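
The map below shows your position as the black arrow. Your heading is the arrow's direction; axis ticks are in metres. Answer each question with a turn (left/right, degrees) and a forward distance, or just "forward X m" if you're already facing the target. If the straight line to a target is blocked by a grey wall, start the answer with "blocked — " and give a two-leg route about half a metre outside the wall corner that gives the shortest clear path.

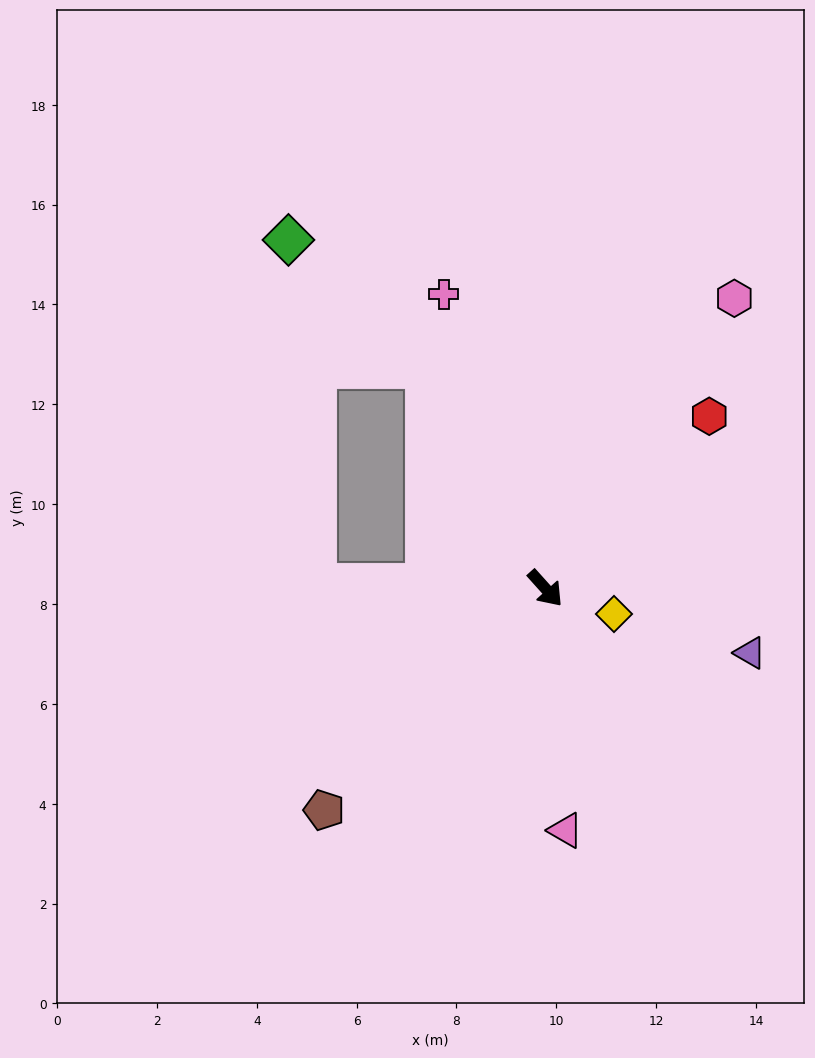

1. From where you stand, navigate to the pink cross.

turn left 157°, forward 6.2 m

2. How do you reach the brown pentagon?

turn right 87°, forward 6.3 m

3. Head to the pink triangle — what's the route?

turn right 37°, forward 4.9 m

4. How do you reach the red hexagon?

turn left 94°, forward 4.8 m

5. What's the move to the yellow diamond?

turn left 28°, forward 1.5 m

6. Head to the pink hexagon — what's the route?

turn left 105°, forward 6.9 m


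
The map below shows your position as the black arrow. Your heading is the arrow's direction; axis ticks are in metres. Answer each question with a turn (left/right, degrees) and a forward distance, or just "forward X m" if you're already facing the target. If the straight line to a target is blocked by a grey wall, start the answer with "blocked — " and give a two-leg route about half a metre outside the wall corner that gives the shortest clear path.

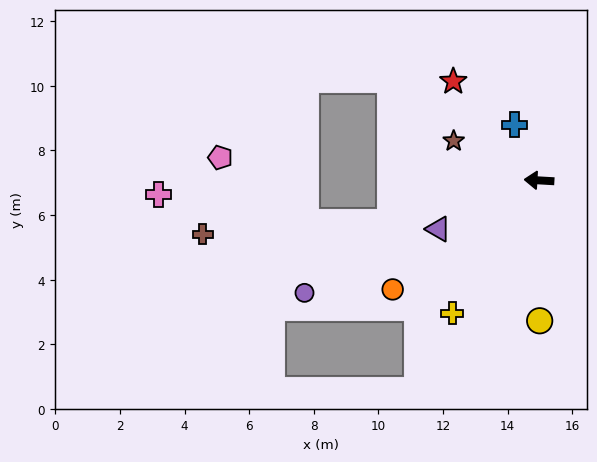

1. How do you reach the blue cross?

turn right 63°, forward 1.9 m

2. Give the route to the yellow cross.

turn left 60°, forward 4.9 m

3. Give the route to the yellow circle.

turn left 94°, forward 4.3 m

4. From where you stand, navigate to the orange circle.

turn left 40°, forward 5.7 m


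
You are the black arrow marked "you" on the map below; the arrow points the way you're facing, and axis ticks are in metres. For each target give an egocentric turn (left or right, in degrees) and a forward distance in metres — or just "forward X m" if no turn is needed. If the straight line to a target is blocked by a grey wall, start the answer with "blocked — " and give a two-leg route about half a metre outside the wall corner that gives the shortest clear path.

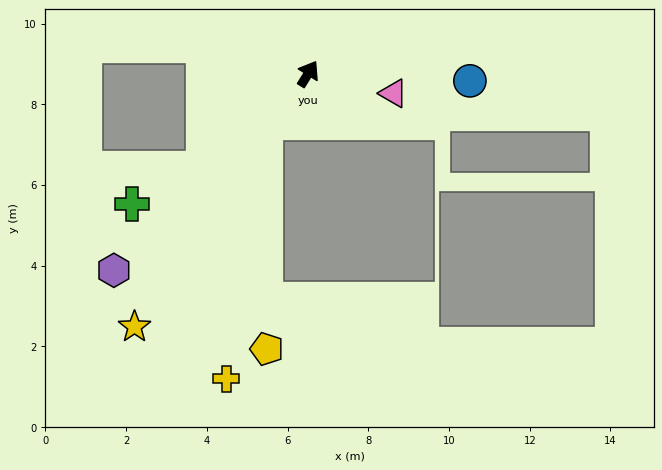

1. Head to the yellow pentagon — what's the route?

blocked — turn left 171°, forward 1.6 m, then turn left 41°, forward 5.6 m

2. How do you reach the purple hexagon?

turn left 167°, forward 6.8 m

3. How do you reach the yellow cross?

blocked — turn left 171°, forward 1.6 m, then turn left 32°, forward 6.4 m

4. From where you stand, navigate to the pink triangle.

turn right 71°, forward 2.2 m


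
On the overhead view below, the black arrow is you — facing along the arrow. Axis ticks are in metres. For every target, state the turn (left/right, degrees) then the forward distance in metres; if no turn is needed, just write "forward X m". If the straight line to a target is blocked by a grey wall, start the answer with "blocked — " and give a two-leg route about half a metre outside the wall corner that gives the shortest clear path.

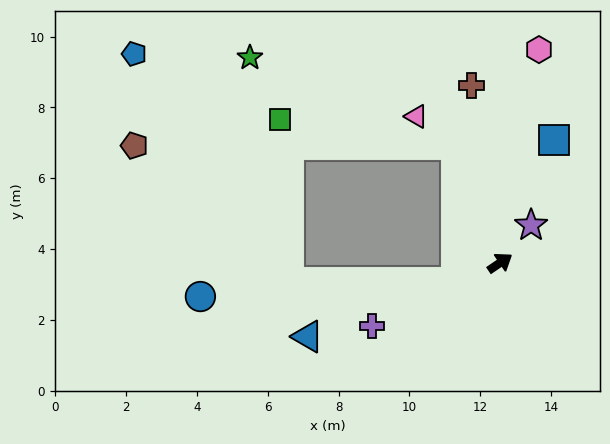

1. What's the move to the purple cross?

turn left 172°, forward 4.0 m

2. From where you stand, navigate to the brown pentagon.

blocked — turn left 76°, forward 3.6 m, then turn left 70°, forward 9.1 m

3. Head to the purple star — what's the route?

turn left 16°, forward 1.4 m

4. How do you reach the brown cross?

turn left 65°, forward 5.1 m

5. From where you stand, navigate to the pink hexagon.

turn left 46°, forward 6.1 m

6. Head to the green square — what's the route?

blocked — turn left 76°, forward 3.6 m, then turn left 62°, forward 5.0 m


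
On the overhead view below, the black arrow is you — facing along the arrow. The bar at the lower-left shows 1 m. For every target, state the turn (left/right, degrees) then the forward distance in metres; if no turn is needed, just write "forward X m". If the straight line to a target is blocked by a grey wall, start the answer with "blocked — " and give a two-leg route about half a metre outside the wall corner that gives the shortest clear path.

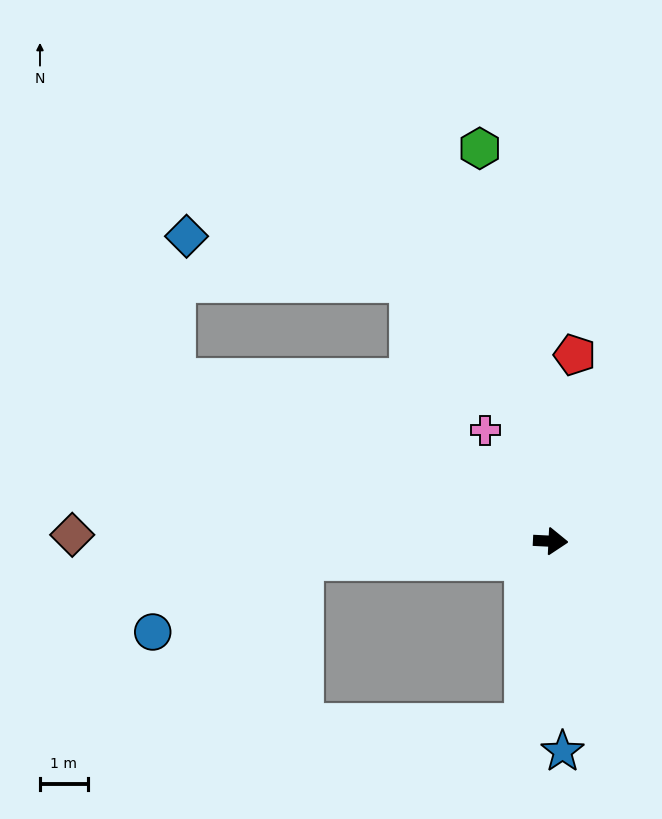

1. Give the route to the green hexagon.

turn left 103°, forward 8.3 m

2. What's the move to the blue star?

turn right 84°, forward 4.4 m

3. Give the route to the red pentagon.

turn left 85°, forward 3.9 m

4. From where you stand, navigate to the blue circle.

blocked — turn right 173°, forward 5.2 m, then turn left 21°, forward 3.5 m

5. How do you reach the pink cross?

turn left 123°, forward 2.7 m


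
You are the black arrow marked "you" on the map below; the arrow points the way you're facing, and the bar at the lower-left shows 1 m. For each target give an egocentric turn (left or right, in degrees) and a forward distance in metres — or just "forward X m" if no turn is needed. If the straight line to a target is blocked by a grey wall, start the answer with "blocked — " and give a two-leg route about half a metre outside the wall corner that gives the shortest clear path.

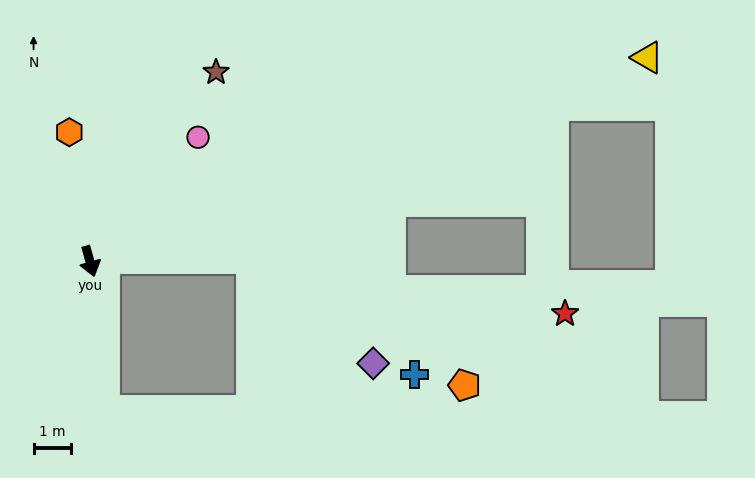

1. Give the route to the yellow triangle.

turn left 94°, forward 15.8 m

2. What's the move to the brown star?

turn left 131°, forward 6.1 m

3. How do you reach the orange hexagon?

turn left 173°, forward 3.5 m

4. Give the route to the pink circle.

turn left 123°, forward 4.4 m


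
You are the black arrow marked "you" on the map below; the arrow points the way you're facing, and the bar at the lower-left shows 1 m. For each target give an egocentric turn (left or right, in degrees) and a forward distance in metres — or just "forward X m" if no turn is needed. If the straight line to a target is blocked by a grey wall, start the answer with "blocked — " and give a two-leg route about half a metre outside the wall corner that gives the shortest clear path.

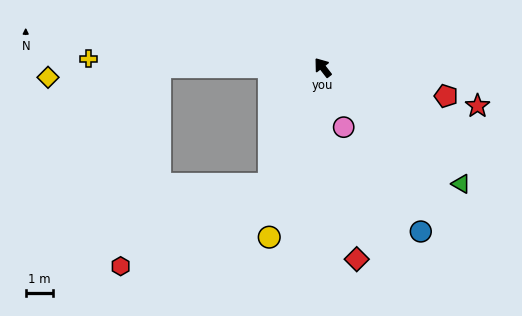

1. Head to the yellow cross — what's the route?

turn left 50°, forward 8.6 m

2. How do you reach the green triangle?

turn right 168°, forward 6.6 m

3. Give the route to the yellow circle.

turn left 125°, forward 6.5 m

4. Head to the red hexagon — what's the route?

blocked — turn left 118°, forward 4.7 m, then turn right 37°, forward 6.2 m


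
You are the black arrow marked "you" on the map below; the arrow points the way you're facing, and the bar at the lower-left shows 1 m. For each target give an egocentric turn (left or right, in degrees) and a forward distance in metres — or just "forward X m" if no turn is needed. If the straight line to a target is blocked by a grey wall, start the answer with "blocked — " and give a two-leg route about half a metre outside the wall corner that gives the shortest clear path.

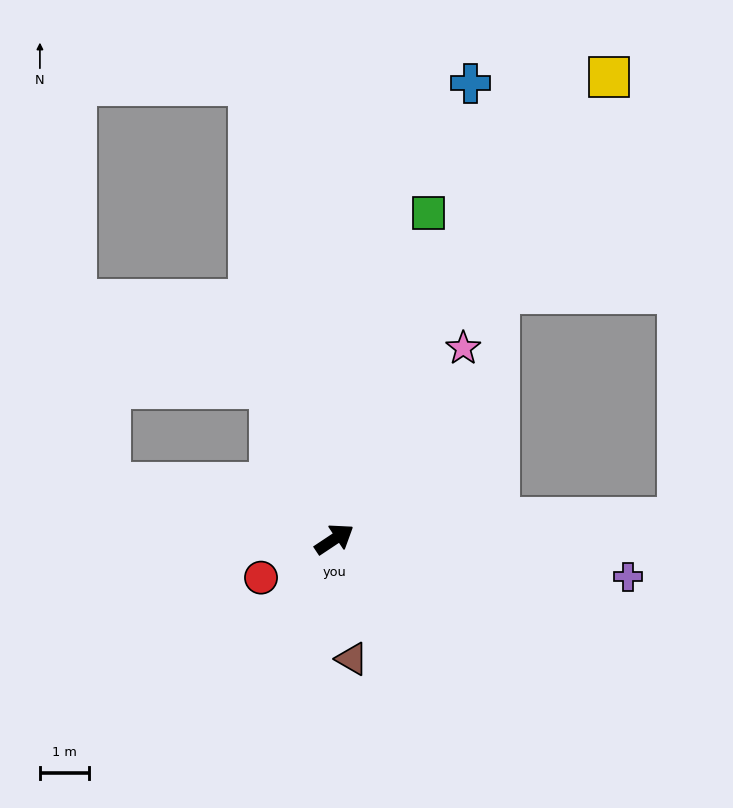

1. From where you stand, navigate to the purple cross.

turn right 41°, forward 6.0 m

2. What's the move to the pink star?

turn left 22°, forward 4.7 m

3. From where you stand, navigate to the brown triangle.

turn right 115°, forward 2.5 m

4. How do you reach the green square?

turn left 40°, forward 6.9 m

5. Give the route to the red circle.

turn left 174°, forward 1.7 m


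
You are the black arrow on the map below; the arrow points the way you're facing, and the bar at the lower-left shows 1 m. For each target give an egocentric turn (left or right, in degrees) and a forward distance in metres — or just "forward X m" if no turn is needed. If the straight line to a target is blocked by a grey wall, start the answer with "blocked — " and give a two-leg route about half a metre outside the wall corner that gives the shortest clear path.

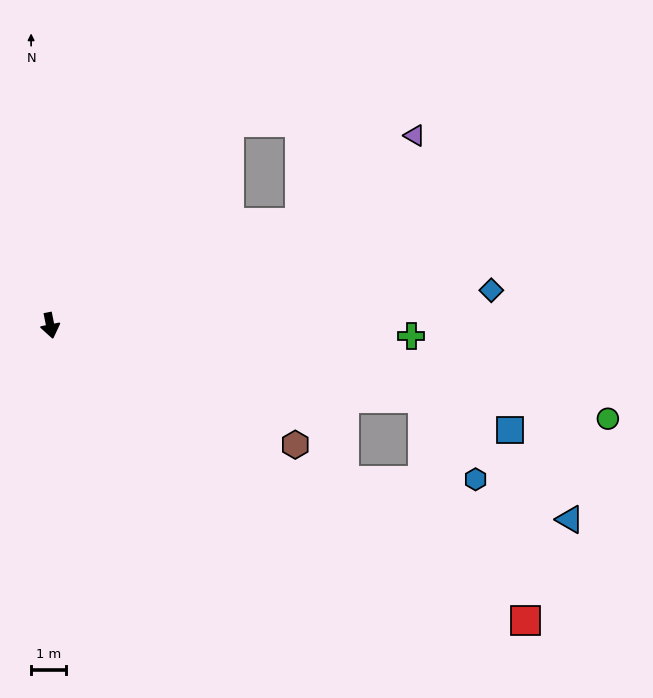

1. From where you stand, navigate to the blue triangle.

blocked — turn left 68°, forward 11.0 m, then turn right 29°, forward 5.5 m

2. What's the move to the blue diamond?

turn left 83°, forward 12.8 m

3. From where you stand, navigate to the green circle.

turn left 69°, forward 16.4 m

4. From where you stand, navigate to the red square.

turn left 47°, forward 16.2 m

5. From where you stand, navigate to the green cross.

turn left 77°, forward 10.5 m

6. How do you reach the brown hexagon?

turn left 53°, forward 7.9 m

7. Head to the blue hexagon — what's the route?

blocked — turn left 68°, forward 11.0 m, then turn right 46°, forward 2.8 m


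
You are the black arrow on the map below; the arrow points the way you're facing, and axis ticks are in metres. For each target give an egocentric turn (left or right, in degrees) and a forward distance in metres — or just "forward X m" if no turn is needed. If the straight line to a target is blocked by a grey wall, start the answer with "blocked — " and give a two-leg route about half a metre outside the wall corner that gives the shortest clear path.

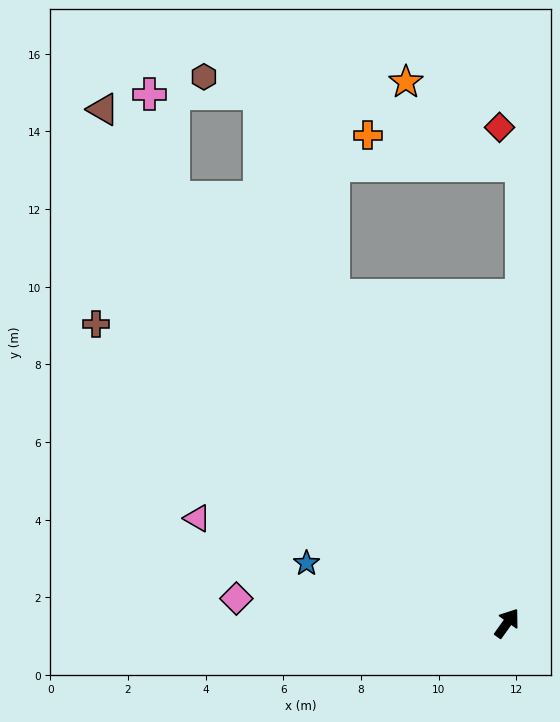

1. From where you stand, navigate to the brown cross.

turn left 90°, forward 13.1 m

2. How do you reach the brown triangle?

turn left 74°, forward 16.8 m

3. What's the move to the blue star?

turn left 109°, forward 5.4 m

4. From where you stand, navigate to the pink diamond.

turn left 120°, forward 7.0 m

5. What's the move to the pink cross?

blocked — turn left 74°, forward 13.9 m, then turn right 25°, forward 2.7 m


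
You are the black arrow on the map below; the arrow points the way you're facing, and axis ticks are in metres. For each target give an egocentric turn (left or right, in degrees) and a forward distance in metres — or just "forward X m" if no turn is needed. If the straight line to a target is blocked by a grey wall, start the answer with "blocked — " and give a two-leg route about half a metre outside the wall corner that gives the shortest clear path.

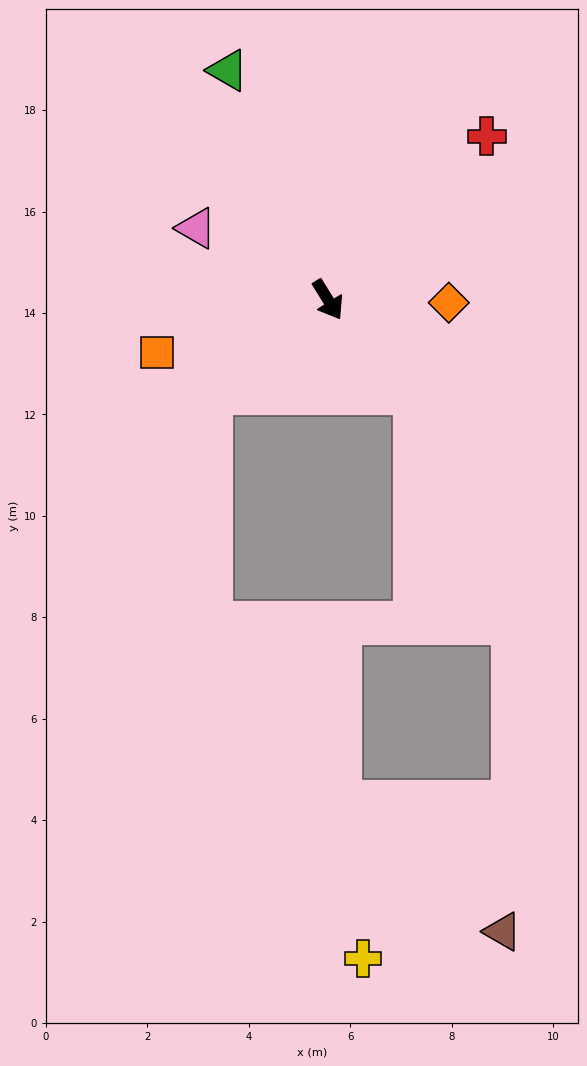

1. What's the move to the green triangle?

turn left 172°, forward 4.9 m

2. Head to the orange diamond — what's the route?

turn left 57°, forward 2.4 m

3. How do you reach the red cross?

turn left 104°, forward 4.5 m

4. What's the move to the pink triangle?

turn right 150°, forward 3.0 m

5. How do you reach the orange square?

turn right 105°, forward 3.5 m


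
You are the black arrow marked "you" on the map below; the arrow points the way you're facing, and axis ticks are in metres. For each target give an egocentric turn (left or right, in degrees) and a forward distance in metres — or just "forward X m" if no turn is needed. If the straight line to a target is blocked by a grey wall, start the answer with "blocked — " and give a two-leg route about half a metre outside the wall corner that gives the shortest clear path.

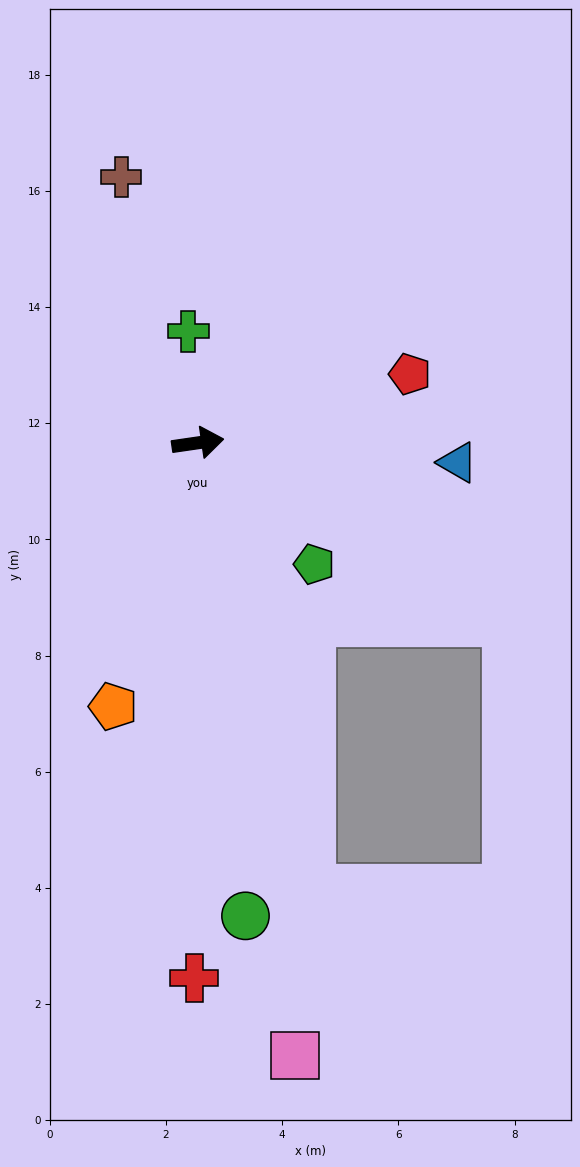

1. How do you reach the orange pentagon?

turn right 116°, forward 4.8 m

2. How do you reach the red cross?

turn right 99°, forward 9.2 m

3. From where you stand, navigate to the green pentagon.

turn right 54°, forward 2.9 m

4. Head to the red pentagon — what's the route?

turn left 10°, forward 3.8 m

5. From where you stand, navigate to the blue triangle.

turn right 13°, forward 4.5 m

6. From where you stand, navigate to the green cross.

turn left 87°, forward 1.9 m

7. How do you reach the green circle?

turn right 93°, forward 8.2 m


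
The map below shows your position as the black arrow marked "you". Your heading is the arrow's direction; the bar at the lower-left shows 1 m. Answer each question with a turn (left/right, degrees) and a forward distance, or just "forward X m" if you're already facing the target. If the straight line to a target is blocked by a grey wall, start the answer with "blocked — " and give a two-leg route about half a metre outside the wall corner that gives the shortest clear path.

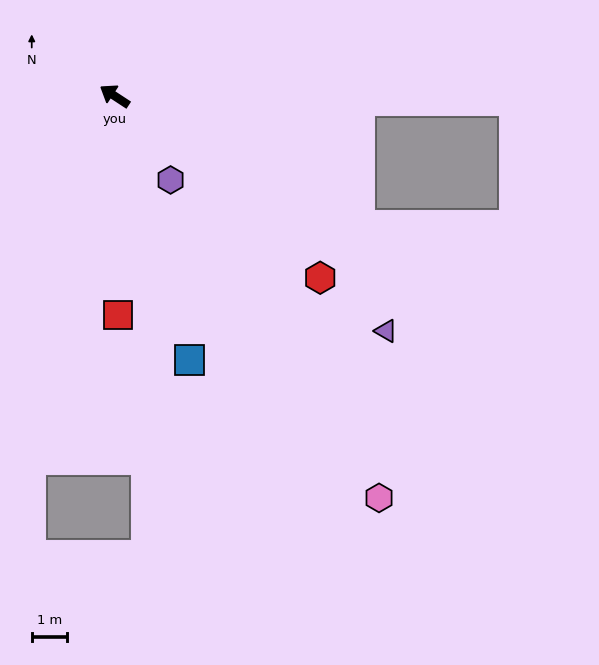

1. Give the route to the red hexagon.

turn left 172°, forward 7.7 m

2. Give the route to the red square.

turn left 124°, forward 6.2 m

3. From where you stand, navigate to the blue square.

turn left 139°, forward 7.7 m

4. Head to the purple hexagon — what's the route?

turn left 157°, forward 2.8 m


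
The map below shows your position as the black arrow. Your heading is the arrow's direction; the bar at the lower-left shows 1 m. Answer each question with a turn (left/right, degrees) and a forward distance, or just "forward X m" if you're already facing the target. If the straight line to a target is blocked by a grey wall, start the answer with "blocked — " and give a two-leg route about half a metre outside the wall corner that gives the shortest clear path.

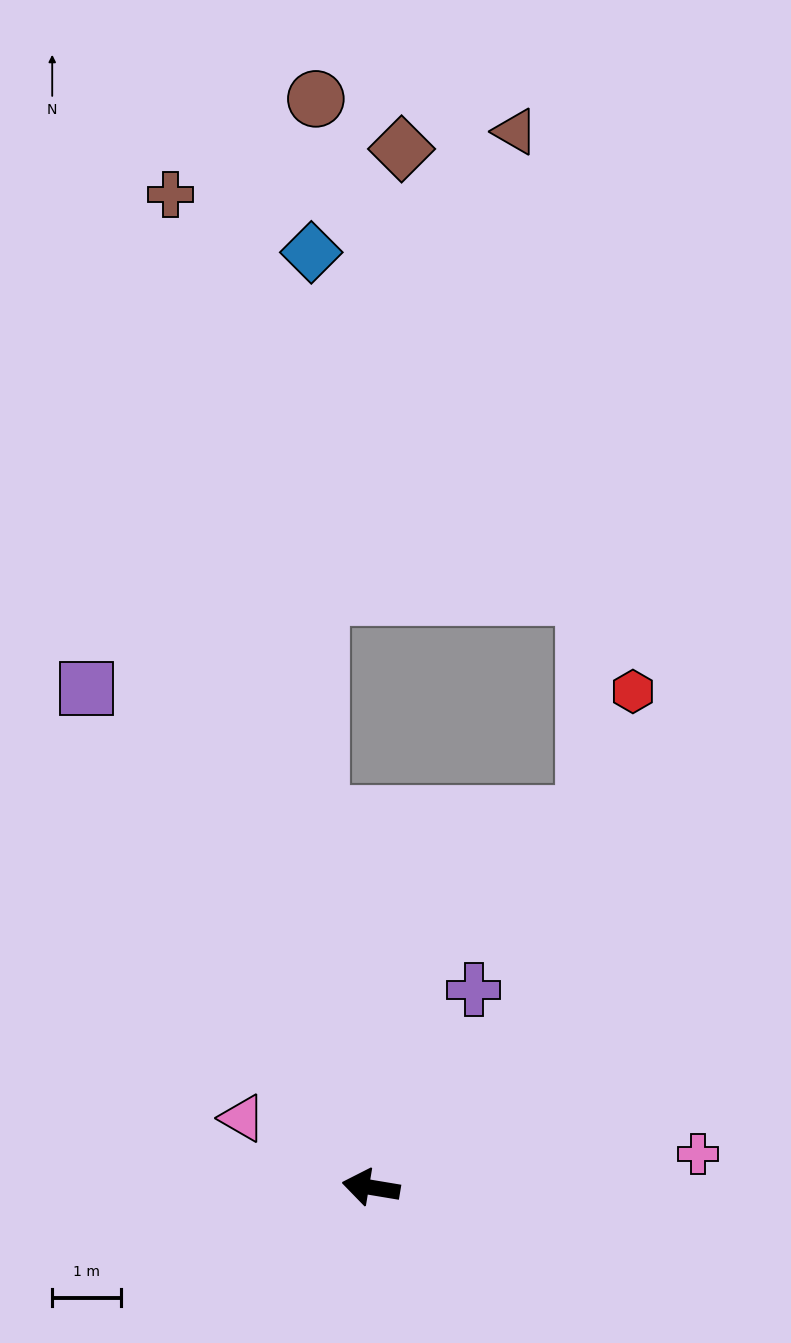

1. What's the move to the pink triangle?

turn right 19°, forward 2.1 m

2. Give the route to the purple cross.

turn right 108°, forward 3.3 m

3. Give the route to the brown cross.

turn right 69°, forward 14.8 m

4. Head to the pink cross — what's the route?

turn right 165°, forward 4.8 m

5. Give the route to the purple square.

turn right 51°, forward 8.4 m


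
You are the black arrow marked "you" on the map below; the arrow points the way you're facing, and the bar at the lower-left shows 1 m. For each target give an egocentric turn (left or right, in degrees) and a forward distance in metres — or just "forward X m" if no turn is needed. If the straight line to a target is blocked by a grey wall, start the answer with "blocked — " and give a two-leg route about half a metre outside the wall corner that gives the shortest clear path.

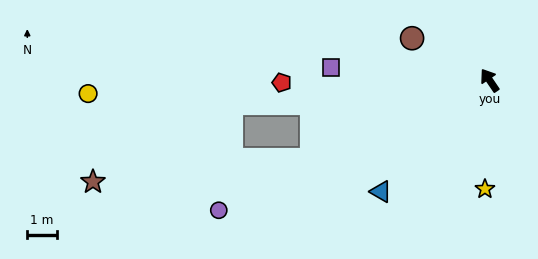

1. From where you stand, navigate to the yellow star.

turn left 143°, forward 3.7 m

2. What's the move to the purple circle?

turn left 82°, forward 10.3 m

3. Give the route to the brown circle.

turn left 27°, forward 3.0 m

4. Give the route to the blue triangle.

turn left 102°, forward 5.3 m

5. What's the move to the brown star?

blocked — turn left 80°, forward 6.6 m, then turn right 18°, forward 7.5 m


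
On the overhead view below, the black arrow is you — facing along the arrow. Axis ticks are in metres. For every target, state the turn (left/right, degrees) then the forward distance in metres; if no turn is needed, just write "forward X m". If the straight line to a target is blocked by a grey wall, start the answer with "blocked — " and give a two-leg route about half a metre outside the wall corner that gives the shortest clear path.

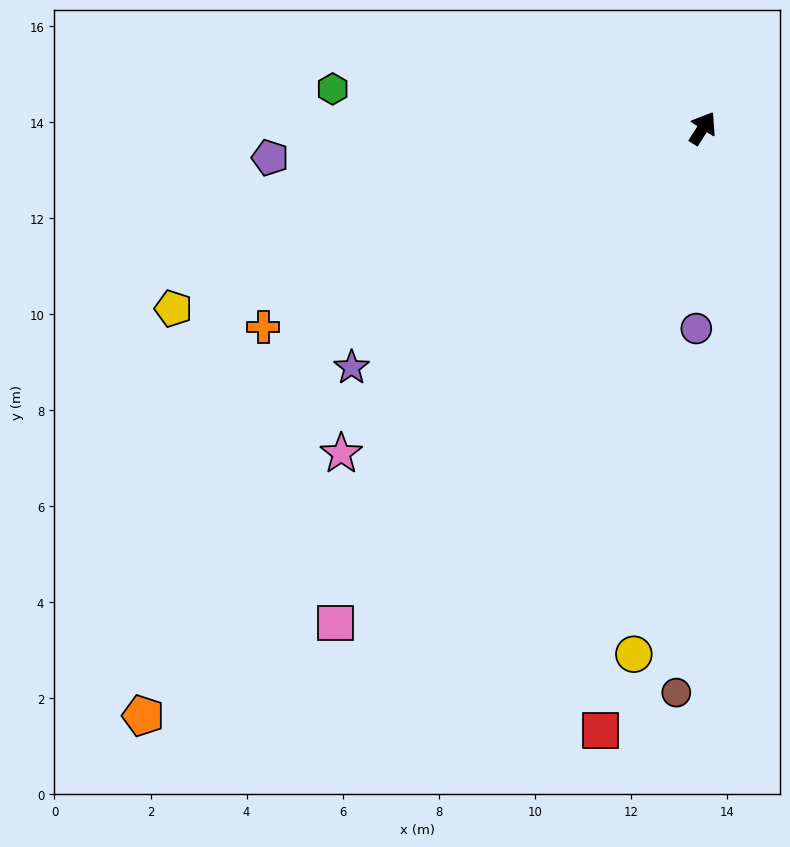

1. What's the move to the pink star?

turn left 164°, forward 10.1 m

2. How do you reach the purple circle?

turn right 149°, forward 4.2 m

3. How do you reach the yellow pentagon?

turn left 141°, forward 11.6 m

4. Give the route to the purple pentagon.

turn left 126°, forward 9.0 m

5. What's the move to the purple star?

turn left 157°, forward 8.9 m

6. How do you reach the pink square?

turn left 176°, forward 12.8 m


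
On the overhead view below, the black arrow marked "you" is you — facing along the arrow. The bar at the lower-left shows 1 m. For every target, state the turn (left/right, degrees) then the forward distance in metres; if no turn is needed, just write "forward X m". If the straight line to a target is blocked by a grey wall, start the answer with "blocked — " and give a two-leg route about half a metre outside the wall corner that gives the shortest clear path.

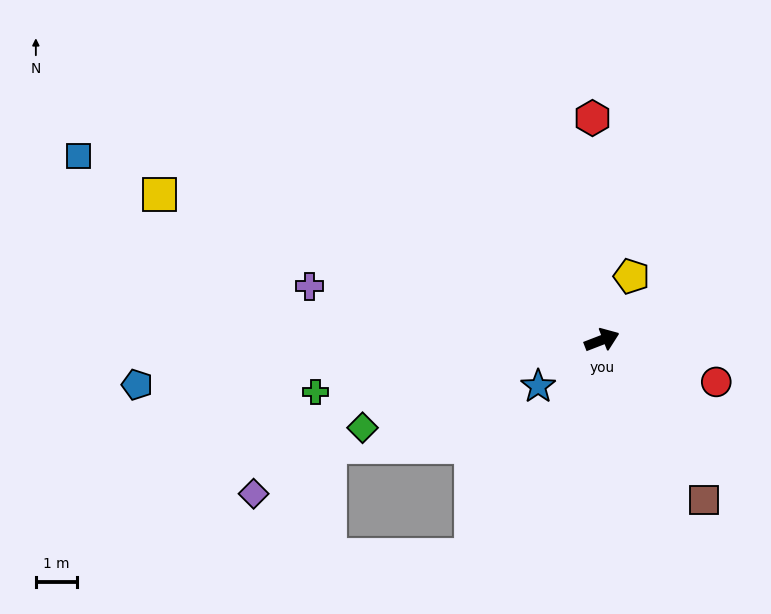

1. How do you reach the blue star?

turn right 165°, forward 1.9 m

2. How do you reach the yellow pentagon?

turn left 44°, forward 1.7 m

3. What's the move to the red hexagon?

turn left 71°, forward 5.4 m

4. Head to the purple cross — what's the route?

turn left 148°, forward 7.2 m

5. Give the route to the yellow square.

turn left 141°, forward 11.2 m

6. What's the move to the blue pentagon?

turn left 164°, forward 11.3 m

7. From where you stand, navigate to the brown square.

turn right 78°, forward 4.6 m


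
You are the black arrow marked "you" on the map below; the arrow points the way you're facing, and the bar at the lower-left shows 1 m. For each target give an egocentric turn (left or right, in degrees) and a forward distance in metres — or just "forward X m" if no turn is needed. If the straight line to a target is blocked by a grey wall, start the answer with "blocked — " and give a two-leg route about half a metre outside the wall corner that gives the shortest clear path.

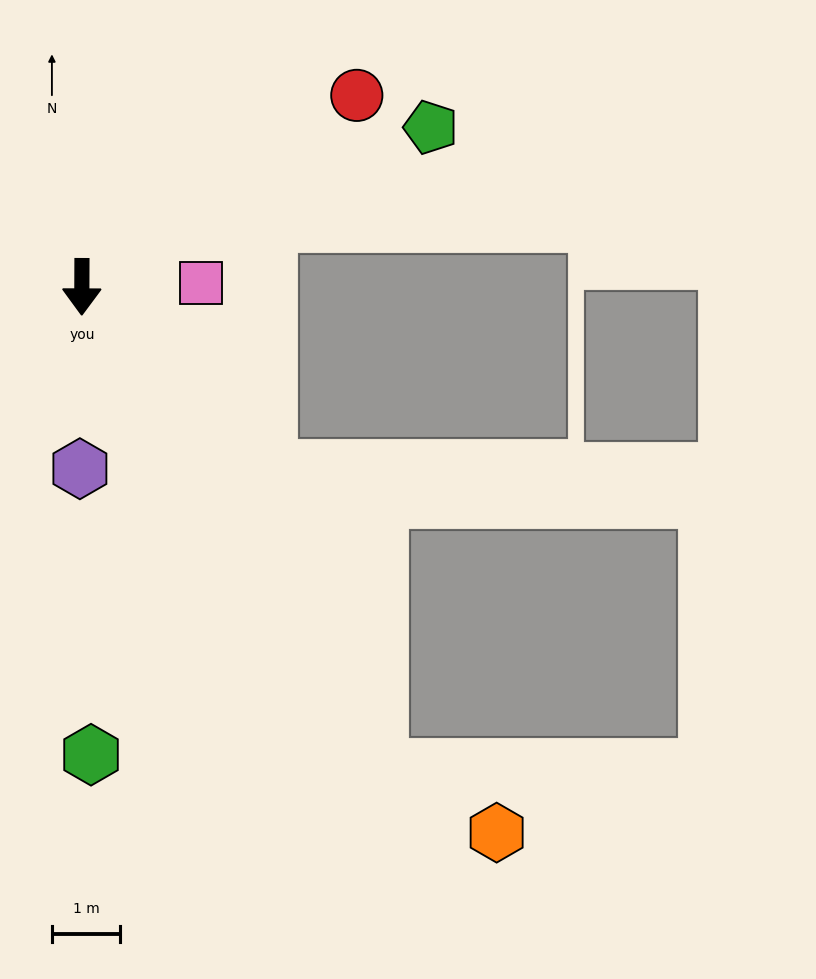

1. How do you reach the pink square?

turn left 92°, forward 1.8 m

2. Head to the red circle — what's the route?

turn left 125°, forward 4.9 m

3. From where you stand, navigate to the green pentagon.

turn left 115°, forward 5.6 m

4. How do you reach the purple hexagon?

forward 2.7 m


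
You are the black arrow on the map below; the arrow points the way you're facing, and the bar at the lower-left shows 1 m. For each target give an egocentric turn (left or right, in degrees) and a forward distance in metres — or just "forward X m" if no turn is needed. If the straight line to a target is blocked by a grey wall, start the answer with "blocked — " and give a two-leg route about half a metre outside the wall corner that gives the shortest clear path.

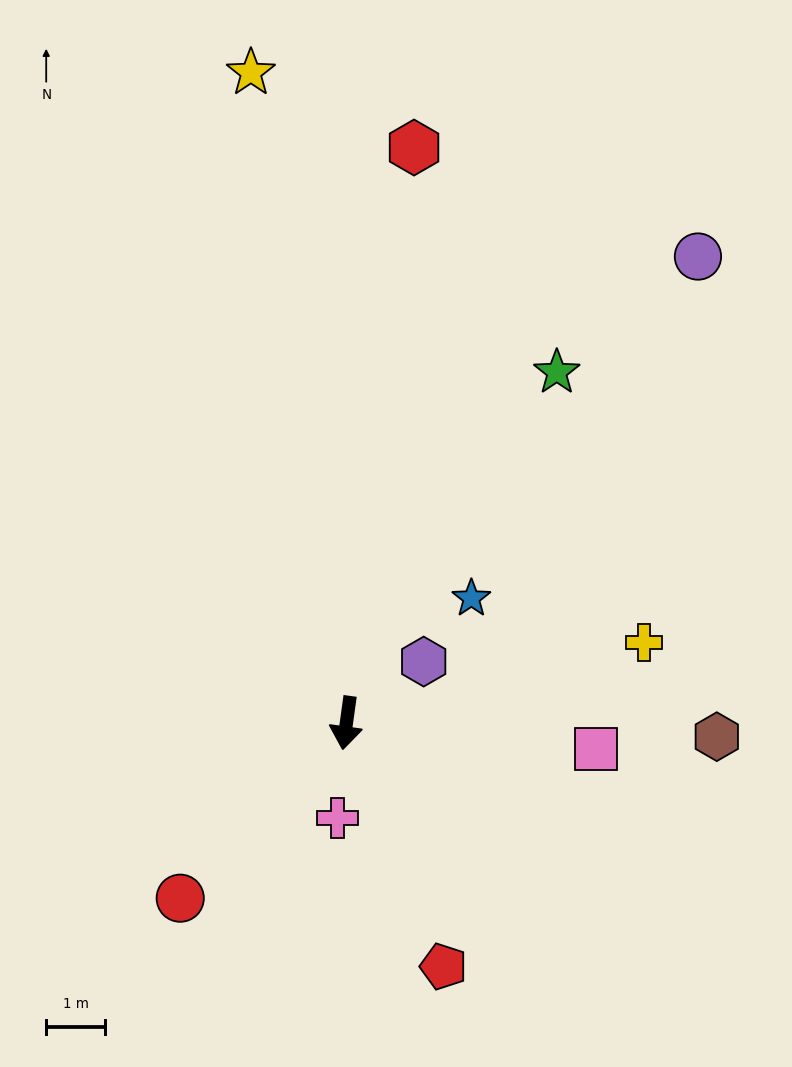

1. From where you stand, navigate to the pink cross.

turn left 3°, forward 1.6 m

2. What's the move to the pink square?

turn left 92°, forward 4.2 m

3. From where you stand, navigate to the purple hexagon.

turn left 136°, forward 1.7 m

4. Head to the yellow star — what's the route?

turn right 164°, forward 11.1 m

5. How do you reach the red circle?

turn right 36°, forward 4.1 m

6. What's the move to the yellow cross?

turn left 113°, forward 5.2 m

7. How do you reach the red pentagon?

turn left 30°, forward 4.4 m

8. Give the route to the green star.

turn left 157°, forward 6.9 m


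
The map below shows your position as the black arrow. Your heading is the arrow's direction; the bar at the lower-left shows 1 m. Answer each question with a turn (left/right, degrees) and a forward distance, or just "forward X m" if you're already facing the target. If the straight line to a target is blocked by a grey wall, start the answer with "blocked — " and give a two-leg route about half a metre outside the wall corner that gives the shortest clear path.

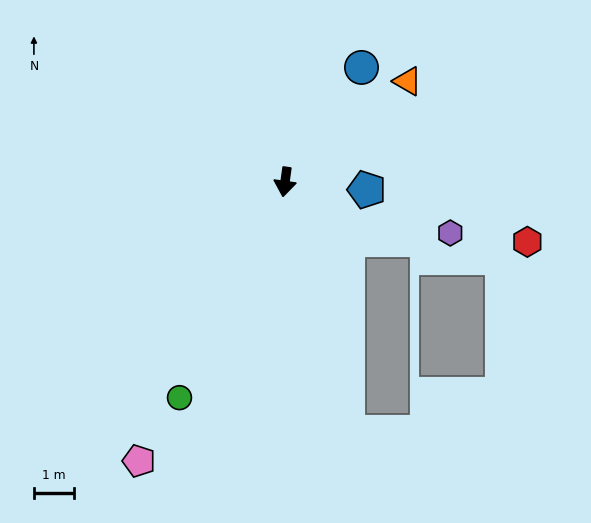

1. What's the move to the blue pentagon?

turn left 93°, forward 2.0 m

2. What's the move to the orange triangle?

turn left 137°, forward 3.9 m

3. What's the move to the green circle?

turn right 18°, forward 6.0 m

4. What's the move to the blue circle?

turn left 154°, forward 3.4 m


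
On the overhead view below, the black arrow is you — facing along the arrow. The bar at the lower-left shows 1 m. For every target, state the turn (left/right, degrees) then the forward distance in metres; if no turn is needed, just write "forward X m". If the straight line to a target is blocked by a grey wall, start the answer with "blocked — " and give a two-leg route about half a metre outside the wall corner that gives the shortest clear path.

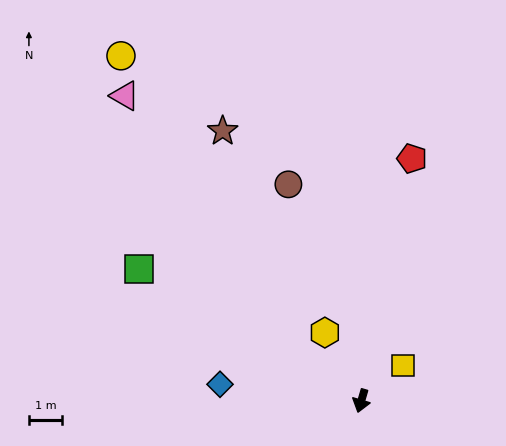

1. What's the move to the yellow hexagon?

turn right 136°, forward 2.3 m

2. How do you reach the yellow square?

turn left 147°, forward 1.6 m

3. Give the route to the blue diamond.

turn right 80°, forward 4.3 m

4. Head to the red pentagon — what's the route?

turn right 176°, forward 7.5 m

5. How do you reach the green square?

turn right 104°, forward 7.8 m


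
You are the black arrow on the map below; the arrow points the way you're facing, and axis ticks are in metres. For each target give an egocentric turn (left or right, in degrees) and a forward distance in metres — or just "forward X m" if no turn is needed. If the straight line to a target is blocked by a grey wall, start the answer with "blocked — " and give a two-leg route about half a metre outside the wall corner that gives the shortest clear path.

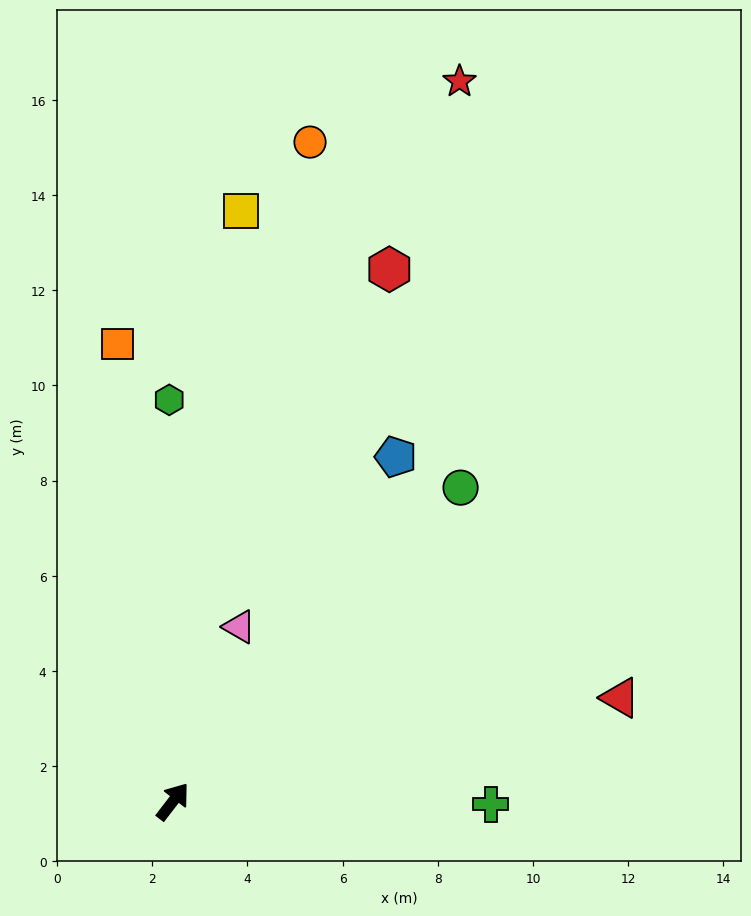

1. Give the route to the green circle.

turn right 5°, forward 8.9 m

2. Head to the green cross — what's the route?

turn right 53°, forward 6.7 m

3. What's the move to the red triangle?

turn right 39°, forward 9.6 m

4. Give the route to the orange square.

turn left 45°, forward 9.7 m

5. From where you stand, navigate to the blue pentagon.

turn left 5°, forward 8.6 m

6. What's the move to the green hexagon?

turn left 38°, forward 8.4 m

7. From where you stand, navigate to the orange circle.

turn left 26°, forward 14.1 m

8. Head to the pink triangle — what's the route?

turn left 17°, forward 3.9 m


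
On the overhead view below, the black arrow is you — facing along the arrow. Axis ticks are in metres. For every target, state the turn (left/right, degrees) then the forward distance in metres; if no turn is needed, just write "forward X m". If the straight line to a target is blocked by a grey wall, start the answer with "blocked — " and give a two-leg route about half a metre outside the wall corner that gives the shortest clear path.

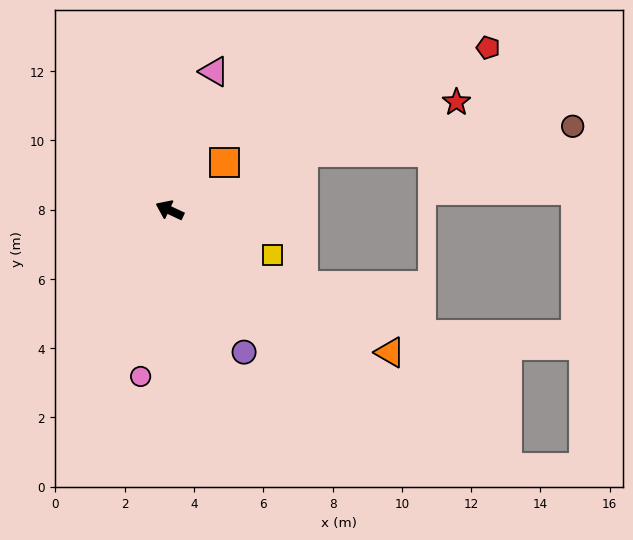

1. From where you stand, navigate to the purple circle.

turn left 143°, forward 4.6 m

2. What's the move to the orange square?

turn right 114°, forward 2.1 m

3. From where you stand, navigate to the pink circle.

turn left 105°, forward 4.9 m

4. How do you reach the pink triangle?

turn right 83°, forward 4.2 m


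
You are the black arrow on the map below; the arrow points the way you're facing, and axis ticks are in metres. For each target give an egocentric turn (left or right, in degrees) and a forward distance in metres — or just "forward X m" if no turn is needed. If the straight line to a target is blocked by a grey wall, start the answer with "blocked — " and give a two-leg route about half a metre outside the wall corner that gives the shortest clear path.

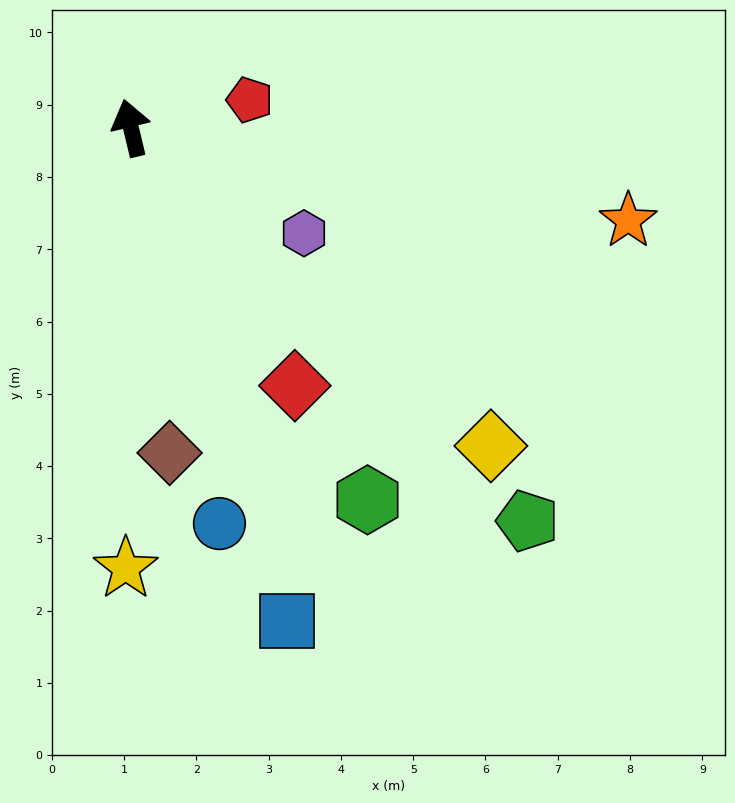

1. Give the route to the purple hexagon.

turn right 135°, forward 2.8 m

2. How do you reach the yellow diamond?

turn right 145°, forward 6.6 m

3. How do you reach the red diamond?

turn right 161°, forward 4.2 m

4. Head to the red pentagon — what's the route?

turn right 90°, forward 1.7 m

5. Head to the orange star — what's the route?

turn right 114°, forward 7.0 m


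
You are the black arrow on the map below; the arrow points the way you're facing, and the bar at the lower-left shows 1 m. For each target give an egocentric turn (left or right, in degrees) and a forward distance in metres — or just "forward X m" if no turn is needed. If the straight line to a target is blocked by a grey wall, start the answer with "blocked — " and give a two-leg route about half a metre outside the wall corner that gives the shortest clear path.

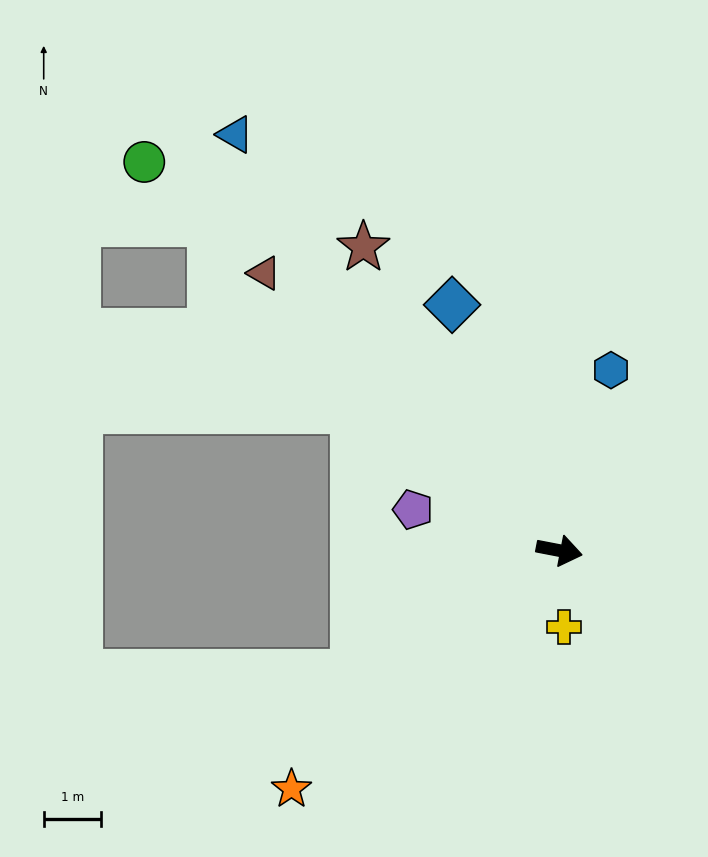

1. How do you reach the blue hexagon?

turn left 85°, forward 3.3 m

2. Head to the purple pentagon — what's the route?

turn left 175°, forward 2.7 m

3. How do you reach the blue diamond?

turn left 125°, forward 4.7 m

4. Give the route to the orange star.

turn right 127°, forward 6.3 m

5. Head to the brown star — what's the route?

turn left 134°, forward 6.4 m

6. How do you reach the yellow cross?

turn right 76°, forward 1.3 m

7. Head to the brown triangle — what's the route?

turn left 148°, forward 7.1 m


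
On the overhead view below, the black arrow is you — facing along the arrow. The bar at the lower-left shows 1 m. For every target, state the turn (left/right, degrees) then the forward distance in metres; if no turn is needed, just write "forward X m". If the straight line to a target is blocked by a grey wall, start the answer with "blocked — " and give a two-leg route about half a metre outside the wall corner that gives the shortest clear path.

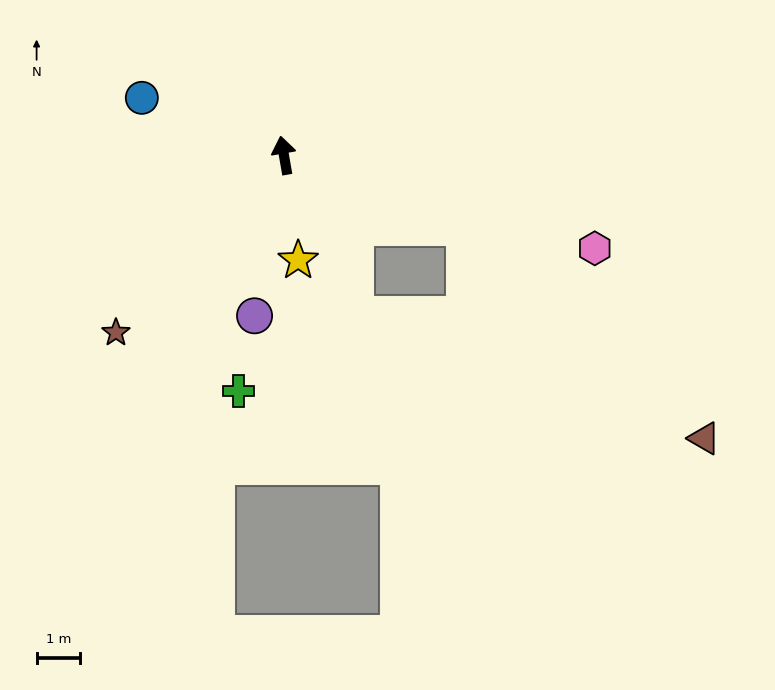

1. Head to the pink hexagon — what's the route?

turn right 117°, forward 7.5 m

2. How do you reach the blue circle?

turn left 58°, forward 3.5 m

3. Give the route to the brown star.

turn left 127°, forward 5.6 m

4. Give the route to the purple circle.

turn left 160°, forward 3.8 m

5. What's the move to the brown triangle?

blocked — turn right 122°, forward 4.5 m, then turn right 19°, forward 7.3 m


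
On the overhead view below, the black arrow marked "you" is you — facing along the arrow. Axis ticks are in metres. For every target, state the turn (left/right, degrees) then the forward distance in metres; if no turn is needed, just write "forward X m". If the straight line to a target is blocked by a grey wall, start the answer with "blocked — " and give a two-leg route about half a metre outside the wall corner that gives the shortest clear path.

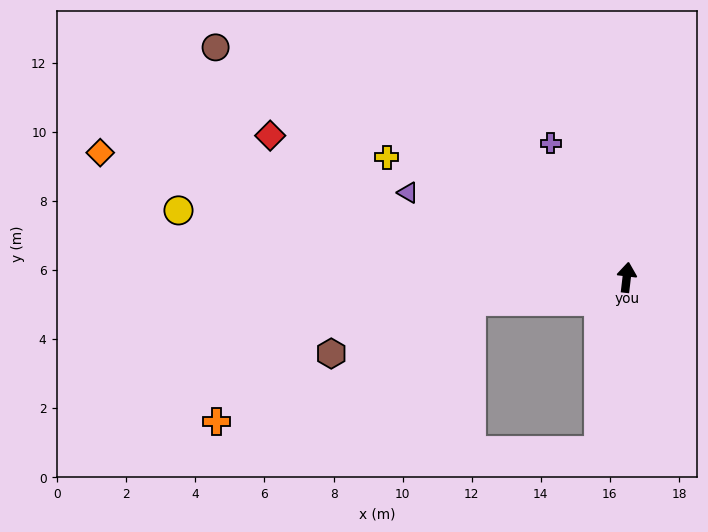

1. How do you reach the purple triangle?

turn left 76°, forward 6.8 m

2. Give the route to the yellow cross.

turn left 70°, forward 7.8 m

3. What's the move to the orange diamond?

turn left 83°, forward 15.7 m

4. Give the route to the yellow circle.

turn left 88°, forward 13.1 m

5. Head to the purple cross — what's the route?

turn left 36°, forward 4.5 m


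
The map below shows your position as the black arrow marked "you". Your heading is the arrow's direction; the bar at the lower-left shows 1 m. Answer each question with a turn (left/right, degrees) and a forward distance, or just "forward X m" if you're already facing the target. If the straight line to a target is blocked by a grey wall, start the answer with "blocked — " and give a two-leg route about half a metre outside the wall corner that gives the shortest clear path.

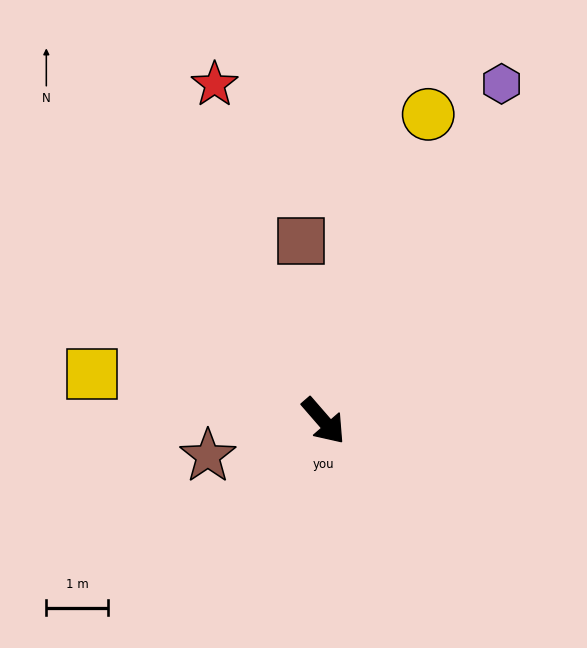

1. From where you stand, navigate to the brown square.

turn left 146°, forward 2.9 m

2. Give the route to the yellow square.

turn right 142°, forward 3.8 m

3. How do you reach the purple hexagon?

turn left 111°, forward 6.2 m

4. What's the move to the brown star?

turn right 114°, forward 2.0 m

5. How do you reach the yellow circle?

turn left 120°, forward 5.3 m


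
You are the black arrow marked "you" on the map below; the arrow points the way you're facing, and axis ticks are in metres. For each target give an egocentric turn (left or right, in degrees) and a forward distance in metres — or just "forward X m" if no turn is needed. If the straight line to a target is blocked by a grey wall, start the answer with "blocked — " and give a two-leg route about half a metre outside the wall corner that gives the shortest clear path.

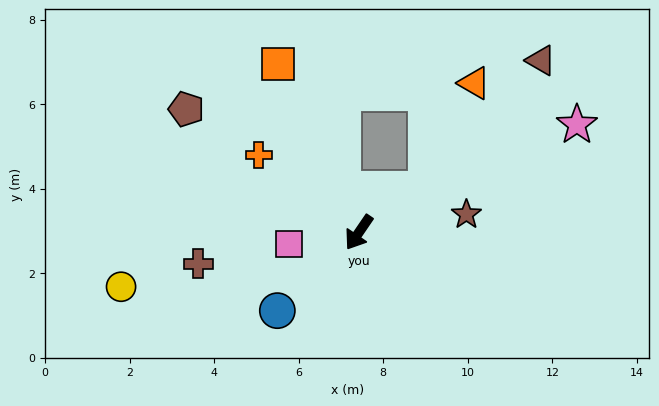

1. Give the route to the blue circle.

turn right 12°, forward 2.7 m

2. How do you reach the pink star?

turn left 151°, forward 5.8 m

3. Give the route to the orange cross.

turn right 93°, forward 3.0 m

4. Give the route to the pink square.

turn right 46°, forward 1.7 m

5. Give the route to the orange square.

turn right 120°, forward 4.4 m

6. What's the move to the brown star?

turn left 134°, forward 2.6 m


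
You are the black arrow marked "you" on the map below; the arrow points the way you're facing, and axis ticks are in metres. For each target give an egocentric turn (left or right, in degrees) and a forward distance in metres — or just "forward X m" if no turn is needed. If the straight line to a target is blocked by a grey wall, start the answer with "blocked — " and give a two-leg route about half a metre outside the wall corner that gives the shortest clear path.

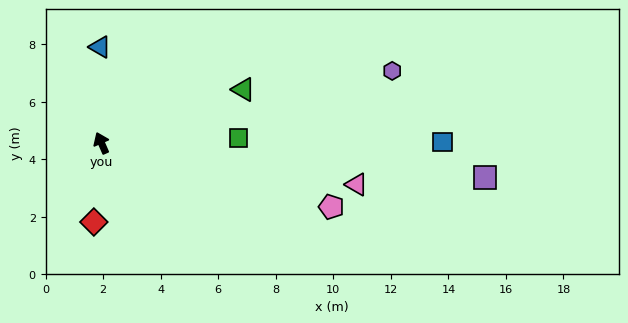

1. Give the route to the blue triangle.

turn right 23°, forward 3.3 m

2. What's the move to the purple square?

turn right 119°, forward 13.4 m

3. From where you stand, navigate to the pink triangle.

turn right 123°, forward 9.0 m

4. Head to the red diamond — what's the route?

turn left 151°, forward 2.8 m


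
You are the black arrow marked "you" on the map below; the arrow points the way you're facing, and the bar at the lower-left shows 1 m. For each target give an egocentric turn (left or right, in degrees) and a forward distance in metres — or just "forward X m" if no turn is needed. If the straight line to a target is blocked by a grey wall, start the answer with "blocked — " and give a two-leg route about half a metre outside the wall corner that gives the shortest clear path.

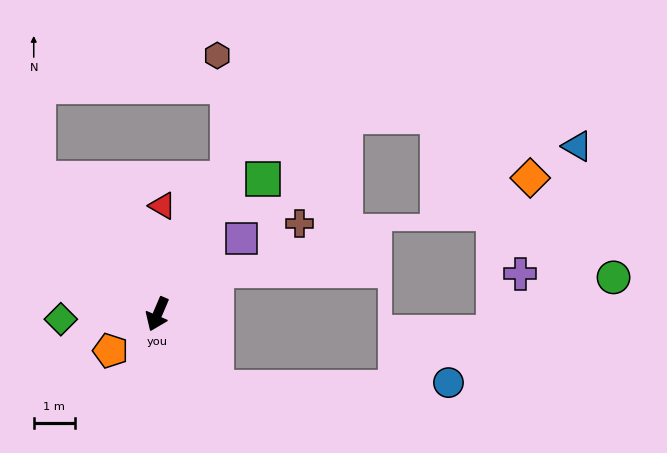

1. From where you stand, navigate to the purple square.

turn left 155°, forward 2.7 m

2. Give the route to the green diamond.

turn right 64°, forward 2.4 m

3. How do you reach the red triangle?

turn right 159°, forward 2.6 m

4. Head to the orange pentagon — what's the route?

turn right 29°, forward 1.5 m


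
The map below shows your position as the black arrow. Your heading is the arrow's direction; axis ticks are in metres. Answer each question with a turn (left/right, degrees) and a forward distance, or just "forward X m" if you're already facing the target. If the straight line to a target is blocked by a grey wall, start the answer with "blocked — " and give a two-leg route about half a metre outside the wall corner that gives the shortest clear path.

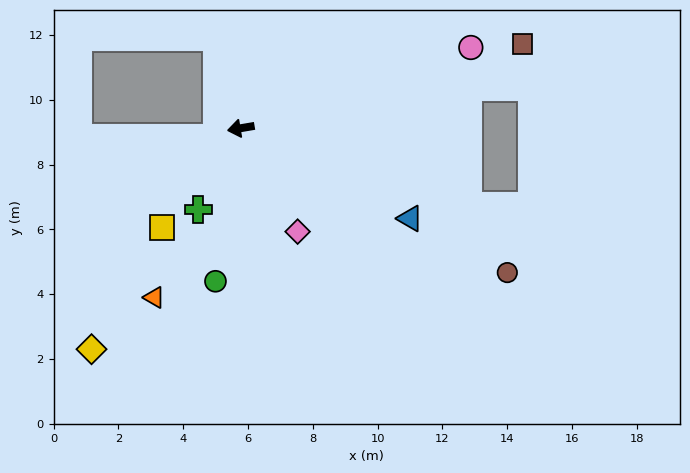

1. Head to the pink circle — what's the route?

turn right 170°, forward 7.5 m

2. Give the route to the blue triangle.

turn left 142°, forward 5.9 m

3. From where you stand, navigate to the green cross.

turn left 53°, forward 2.8 m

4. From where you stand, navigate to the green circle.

turn left 71°, forward 4.8 m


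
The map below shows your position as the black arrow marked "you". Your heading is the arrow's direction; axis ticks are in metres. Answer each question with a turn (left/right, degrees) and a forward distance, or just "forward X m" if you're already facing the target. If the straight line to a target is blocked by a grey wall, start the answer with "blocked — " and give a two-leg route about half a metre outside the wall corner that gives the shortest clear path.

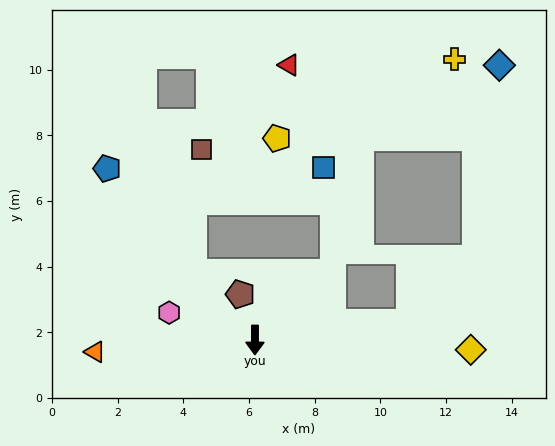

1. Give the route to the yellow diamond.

turn left 88°, forward 6.6 m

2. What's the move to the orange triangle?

turn right 86°, forward 4.9 m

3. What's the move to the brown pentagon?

turn right 162°, forward 1.5 m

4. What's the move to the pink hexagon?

turn right 107°, forward 2.7 m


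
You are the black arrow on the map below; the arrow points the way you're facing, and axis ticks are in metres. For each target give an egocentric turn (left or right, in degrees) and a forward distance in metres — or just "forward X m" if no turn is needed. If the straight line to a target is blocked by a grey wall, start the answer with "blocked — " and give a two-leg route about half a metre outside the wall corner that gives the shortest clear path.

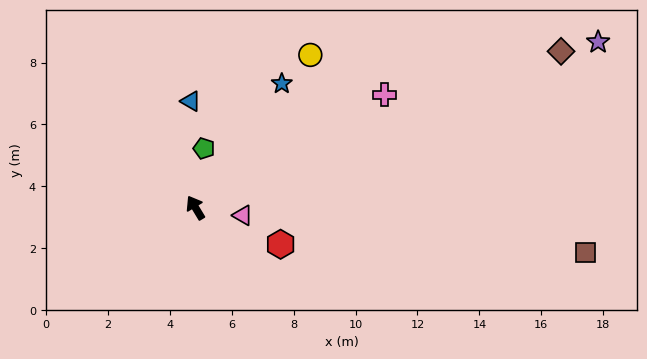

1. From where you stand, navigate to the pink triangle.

turn right 130°, forward 1.5 m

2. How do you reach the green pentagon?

turn right 39°, forward 1.9 m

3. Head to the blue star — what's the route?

turn right 66°, forward 4.9 m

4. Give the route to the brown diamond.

turn right 98°, forward 12.8 m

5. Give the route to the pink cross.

turn right 90°, forward 7.1 m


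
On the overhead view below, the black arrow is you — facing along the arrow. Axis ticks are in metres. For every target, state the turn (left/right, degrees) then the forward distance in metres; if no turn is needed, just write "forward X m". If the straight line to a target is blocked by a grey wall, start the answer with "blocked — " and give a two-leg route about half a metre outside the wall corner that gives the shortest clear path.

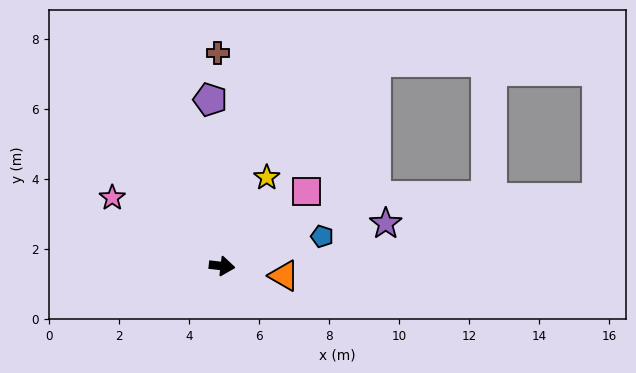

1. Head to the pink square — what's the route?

turn left 48°, forward 3.2 m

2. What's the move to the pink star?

turn left 155°, forward 3.7 m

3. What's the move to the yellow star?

turn left 70°, forward 2.8 m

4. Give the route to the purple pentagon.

turn left 101°, forward 4.8 m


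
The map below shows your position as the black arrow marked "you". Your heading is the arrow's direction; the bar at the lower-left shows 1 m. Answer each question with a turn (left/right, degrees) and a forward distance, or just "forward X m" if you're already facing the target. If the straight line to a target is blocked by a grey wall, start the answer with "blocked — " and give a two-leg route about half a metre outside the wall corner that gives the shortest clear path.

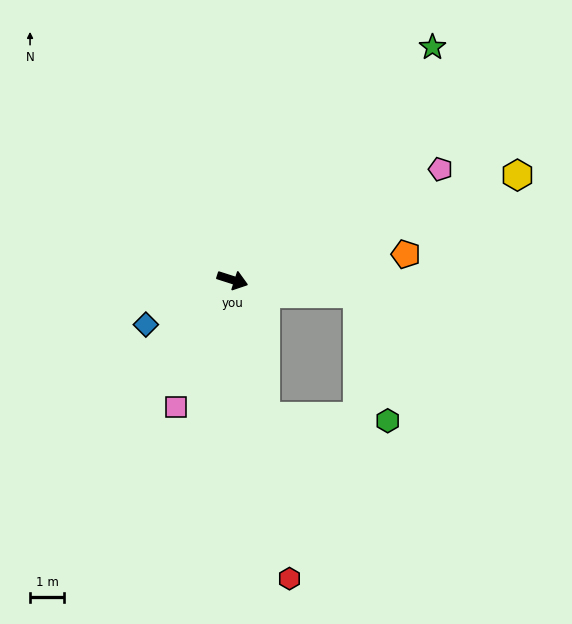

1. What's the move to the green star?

turn left 67°, forward 8.9 m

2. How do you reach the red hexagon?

turn right 61°, forward 8.9 m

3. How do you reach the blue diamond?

turn right 135°, forward 2.8 m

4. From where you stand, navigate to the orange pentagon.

turn left 26°, forward 5.1 m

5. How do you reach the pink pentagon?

turn left 46°, forward 6.9 m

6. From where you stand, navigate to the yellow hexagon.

turn left 38°, forward 8.9 m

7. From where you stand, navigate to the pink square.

turn right 96°, forward 4.0 m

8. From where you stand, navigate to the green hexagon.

blocked — turn left 11°, forward 3.7 m, then turn right 70°, forward 3.8 m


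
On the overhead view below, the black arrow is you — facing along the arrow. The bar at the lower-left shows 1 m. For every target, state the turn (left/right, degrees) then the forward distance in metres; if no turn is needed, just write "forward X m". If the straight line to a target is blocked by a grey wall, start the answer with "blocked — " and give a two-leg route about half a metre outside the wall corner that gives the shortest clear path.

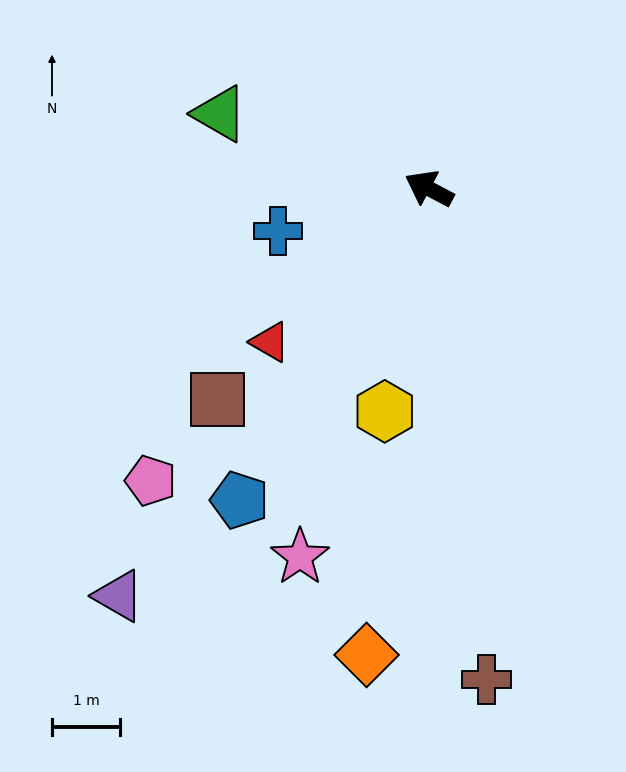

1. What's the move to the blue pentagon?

turn left 87°, forward 5.3 m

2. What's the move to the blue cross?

turn left 44°, forward 2.3 m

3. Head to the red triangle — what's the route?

turn left 72°, forward 3.2 m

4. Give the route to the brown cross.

turn left 125°, forward 7.2 m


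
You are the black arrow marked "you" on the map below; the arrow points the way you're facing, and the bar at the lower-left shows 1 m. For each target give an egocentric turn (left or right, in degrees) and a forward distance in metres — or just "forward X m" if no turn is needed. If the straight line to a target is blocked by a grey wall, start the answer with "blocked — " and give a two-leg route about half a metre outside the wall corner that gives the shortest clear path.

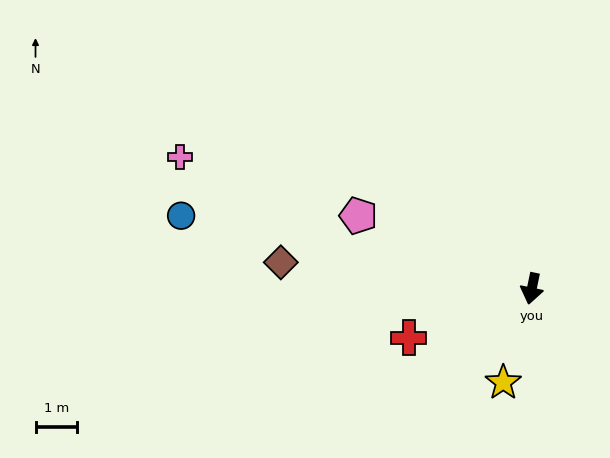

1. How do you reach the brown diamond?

turn right 84°, forward 6.0 m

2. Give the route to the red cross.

turn right 57°, forward 3.2 m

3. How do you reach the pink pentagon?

turn right 101°, forward 4.5 m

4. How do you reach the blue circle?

turn right 90°, forward 8.6 m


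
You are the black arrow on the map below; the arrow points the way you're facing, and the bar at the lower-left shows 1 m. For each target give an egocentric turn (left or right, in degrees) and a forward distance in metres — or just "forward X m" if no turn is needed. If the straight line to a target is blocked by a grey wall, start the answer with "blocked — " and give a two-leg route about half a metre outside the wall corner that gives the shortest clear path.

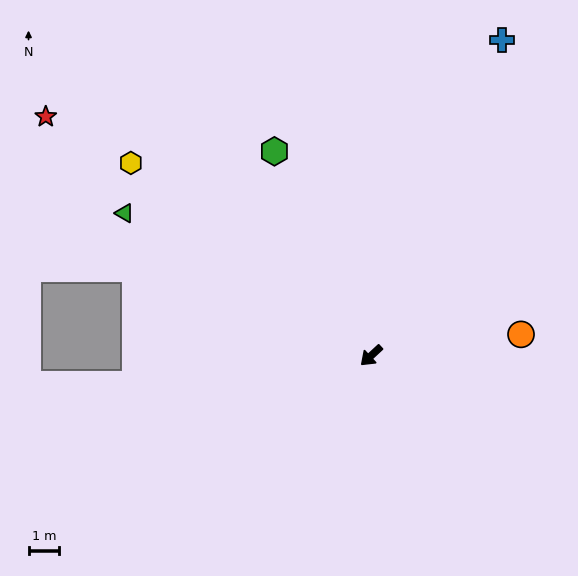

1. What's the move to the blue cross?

turn right 155°, forward 11.2 m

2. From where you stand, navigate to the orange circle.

turn left 145°, forward 4.9 m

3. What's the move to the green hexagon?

turn right 107°, forward 7.4 m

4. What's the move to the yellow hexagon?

turn right 82°, forward 10.1 m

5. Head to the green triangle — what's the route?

turn right 73°, forward 9.3 m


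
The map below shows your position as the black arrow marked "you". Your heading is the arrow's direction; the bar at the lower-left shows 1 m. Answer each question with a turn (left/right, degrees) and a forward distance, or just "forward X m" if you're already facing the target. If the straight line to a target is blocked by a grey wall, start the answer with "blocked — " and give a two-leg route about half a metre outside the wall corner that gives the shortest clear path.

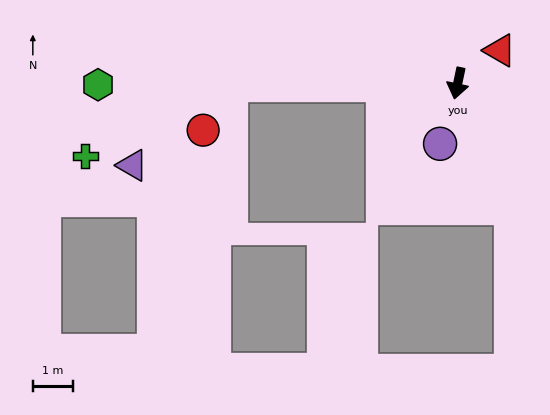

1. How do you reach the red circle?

blocked — turn right 78°, forward 5.7 m, then turn left 58°, forward 1.3 m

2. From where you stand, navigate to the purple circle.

turn right 4°, forward 1.6 m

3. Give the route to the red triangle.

turn left 140°, forward 1.3 m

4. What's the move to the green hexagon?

turn right 78°, forward 9.0 m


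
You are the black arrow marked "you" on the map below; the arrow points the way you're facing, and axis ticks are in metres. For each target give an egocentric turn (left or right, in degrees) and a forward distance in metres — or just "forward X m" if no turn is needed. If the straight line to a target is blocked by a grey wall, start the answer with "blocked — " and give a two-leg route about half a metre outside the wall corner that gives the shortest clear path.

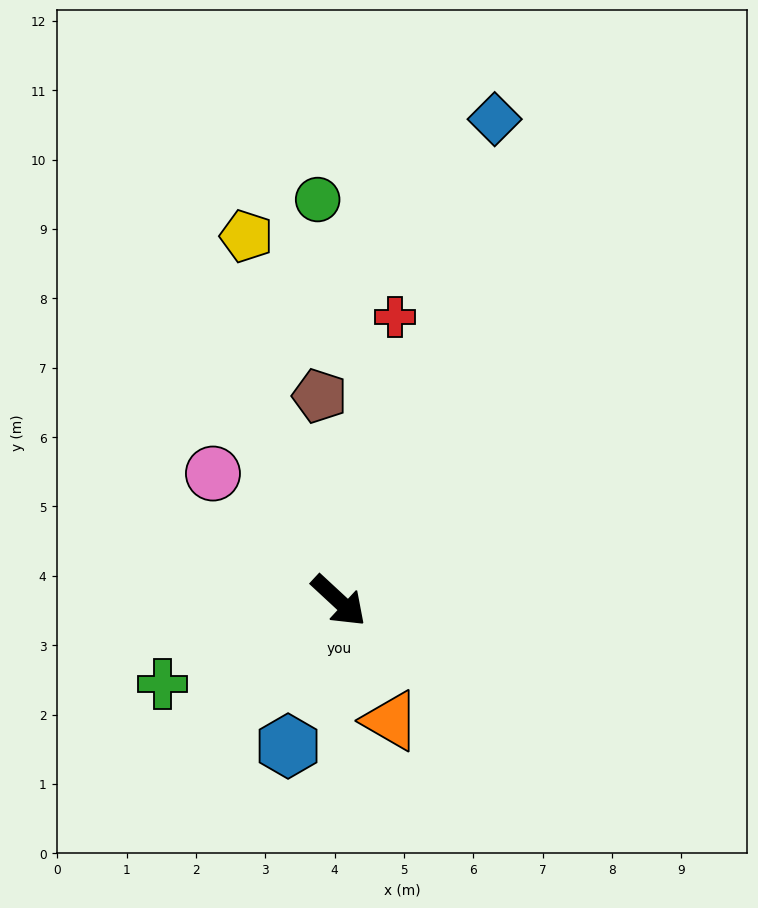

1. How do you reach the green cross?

turn right 112°, forward 2.8 m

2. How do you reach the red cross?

turn left 122°, forward 4.2 m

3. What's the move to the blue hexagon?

turn right 66°, forward 2.2 m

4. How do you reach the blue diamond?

turn left 115°, forward 7.3 m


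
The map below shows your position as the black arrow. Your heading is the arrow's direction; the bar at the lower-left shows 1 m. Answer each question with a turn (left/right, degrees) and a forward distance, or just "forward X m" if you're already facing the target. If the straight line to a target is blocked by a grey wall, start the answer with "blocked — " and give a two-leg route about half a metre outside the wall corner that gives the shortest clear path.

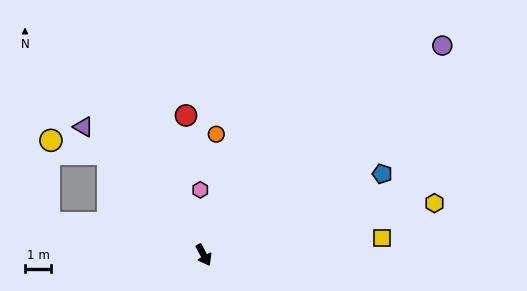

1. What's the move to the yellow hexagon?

turn left 74°, forward 9.1 m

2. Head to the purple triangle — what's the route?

turn right 165°, forward 6.8 m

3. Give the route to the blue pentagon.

turn left 86°, forward 7.6 m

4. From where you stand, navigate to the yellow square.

turn left 67°, forward 6.9 m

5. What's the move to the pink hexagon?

turn left 155°, forward 2.5 m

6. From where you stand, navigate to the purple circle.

turn left 103°, forward 12.2 m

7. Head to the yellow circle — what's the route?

blocked — turn right 165°, forward 5.4 m, then turn left 33°, forward 2.3 m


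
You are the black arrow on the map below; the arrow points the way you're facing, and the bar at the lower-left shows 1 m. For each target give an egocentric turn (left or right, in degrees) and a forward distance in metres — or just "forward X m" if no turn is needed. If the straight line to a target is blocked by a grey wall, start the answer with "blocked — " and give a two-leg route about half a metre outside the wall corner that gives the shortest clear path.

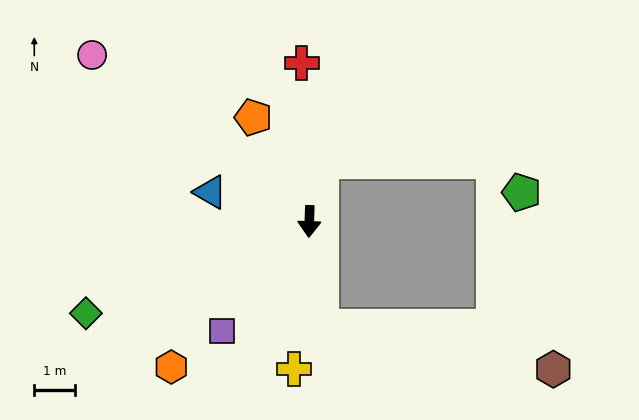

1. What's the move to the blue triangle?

turn right 105°, forward 2.5 m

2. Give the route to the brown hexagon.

blocked — turn left 8°, forward 2.6 m, then turn left 73°, forward 5.8 m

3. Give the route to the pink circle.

turn right 126°, forward 6.7 m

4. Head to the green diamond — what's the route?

turn right 66°, forward 5.9 m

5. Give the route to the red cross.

turn right 175°, forward 3.9 m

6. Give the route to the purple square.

turn right 37°, forward 3.4 m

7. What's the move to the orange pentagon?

turn right 150°, forward 2.9 m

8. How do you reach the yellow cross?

turn right 4°, forward 3.6 m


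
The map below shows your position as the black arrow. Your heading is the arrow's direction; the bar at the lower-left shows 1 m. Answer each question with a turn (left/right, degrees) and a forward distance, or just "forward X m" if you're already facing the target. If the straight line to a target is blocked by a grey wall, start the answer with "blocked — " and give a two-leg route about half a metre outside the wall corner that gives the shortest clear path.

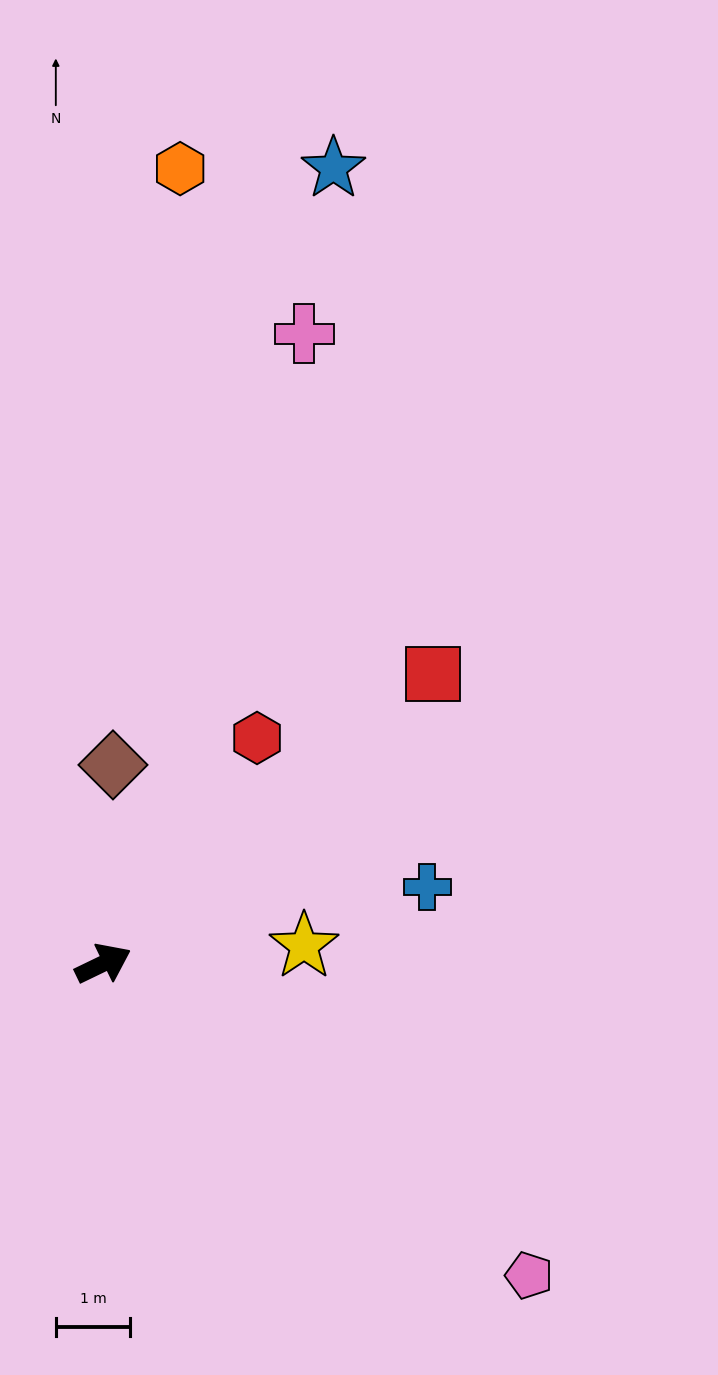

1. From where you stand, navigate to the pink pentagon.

turn right 62°, forward 7.1 m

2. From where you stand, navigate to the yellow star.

turn right 21°, forward 2.7 m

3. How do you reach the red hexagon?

turn left 30°, forward 3.7 m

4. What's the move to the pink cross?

turn left 47°, forward 8.9 m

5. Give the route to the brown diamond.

turn left 61°, forward 2.7 m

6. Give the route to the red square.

turn left 16°, forward 5.9 m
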